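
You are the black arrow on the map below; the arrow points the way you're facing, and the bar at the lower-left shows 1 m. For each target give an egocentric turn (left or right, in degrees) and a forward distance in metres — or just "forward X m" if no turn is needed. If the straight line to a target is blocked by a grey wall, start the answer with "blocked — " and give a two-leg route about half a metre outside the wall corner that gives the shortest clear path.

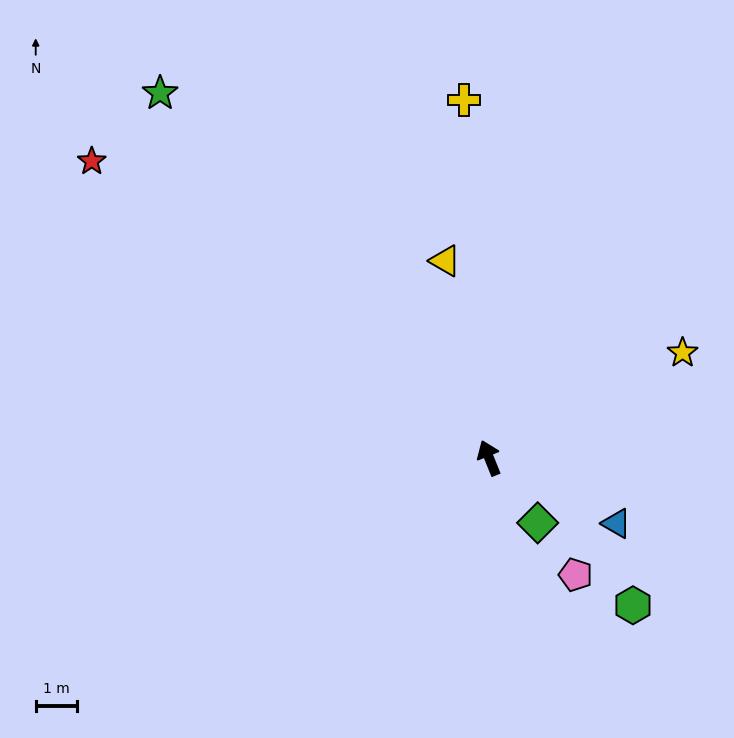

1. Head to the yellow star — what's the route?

turn right 83°, forward 5.4 m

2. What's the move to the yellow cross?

turn right 18°, forward 8.8 m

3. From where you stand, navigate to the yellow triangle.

turn right 9°, forward 4.9 m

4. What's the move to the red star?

turn left 31°, forward 12.1 m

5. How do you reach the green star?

turn left 20°, forward 12.0 m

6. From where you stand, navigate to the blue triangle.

turn right 139°, forward 3.5 m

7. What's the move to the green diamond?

turn right 165°, forward 2.0 m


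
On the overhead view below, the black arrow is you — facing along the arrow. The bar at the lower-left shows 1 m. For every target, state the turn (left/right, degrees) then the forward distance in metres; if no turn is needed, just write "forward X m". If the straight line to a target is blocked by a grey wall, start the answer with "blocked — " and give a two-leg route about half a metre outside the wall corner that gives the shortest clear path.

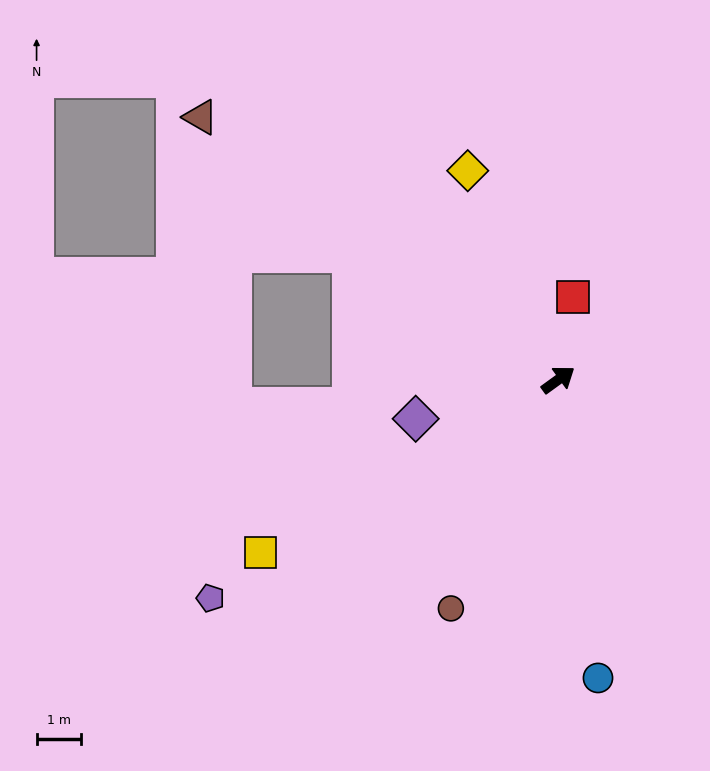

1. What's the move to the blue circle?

turn right 118°, forward 6.8 m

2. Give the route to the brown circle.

turn right 151°, forward 5.7 m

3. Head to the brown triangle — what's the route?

turn left 108°, forward 10.0 m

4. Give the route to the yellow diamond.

turn left 77°, forward 5.1 m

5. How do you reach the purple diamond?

turn left 159°, forward 3.3 m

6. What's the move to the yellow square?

turn left 174°, forward 7.8 m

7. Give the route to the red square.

turn left 44°, forward 1.9 m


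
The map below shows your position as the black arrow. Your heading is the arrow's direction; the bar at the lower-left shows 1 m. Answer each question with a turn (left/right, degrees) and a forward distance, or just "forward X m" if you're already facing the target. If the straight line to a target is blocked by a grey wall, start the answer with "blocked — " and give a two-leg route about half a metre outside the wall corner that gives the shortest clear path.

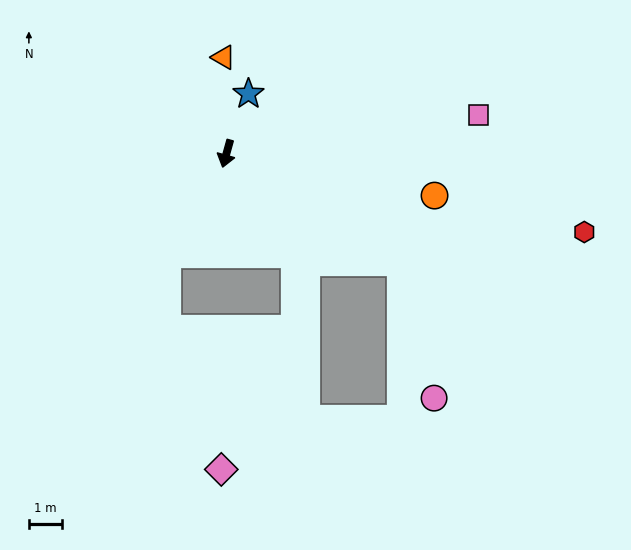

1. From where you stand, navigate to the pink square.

turn left 114°, forward 7.8 m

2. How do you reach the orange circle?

turn left 94°, forward 6.5 m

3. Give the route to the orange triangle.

turn right 163°, forward 2.9 m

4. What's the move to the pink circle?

blocked — turn left 74°, forward 6.3 m, then turn right 44°, forward 4.3 m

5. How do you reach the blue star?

turn left 175°, forward 1.9 m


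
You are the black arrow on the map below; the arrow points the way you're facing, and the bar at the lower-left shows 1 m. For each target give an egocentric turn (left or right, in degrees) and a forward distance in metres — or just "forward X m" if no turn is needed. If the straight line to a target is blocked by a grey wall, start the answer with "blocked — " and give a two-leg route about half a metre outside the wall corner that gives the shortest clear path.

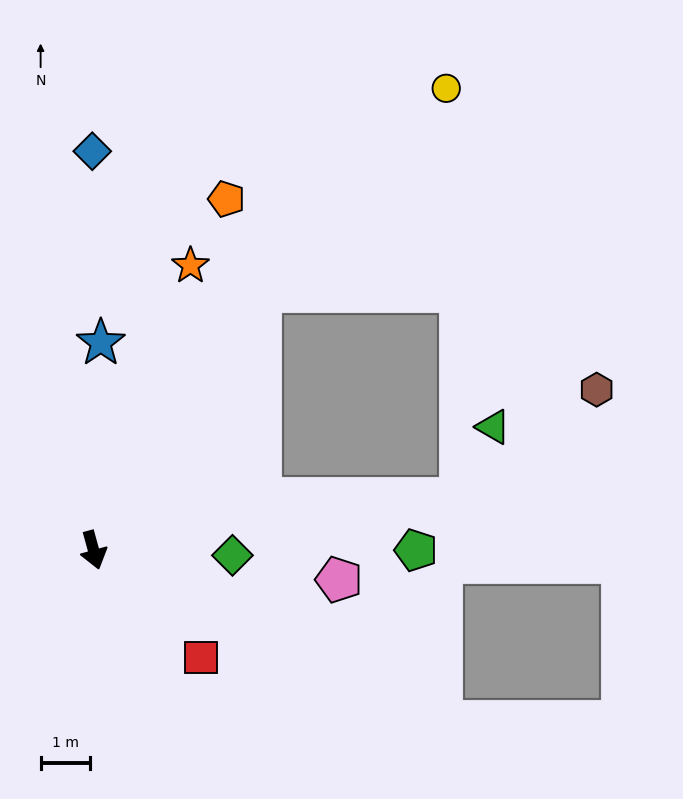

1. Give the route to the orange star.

turn left 146°, forward 6.1 m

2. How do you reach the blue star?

turn left 163°, forward 4.2 m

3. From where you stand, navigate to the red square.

turn left 30°, forward 3.1 m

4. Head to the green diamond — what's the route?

turn left 72°, forward 2.8 m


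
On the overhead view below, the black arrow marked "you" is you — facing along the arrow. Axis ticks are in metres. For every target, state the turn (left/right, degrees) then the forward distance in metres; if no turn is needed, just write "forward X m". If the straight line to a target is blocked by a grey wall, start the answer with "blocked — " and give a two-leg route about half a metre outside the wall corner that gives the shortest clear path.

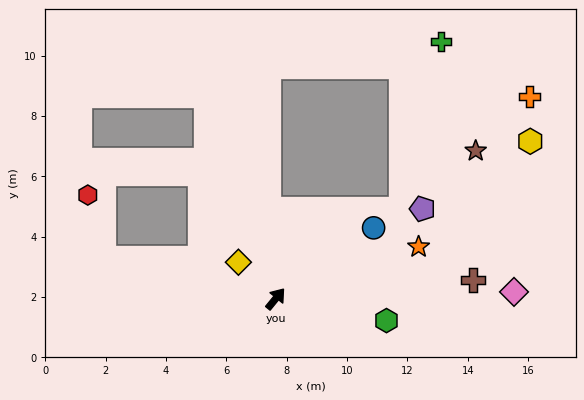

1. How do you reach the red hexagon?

blocked — turn left 116°, forward 5.9 m, then turn right 63°, forward 2.2 m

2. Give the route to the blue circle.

turn right 15°, forward 4.0 m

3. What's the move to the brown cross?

turn right 45°, forward 6.6 m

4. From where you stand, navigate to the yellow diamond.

turn left 85°, forward 1.7 m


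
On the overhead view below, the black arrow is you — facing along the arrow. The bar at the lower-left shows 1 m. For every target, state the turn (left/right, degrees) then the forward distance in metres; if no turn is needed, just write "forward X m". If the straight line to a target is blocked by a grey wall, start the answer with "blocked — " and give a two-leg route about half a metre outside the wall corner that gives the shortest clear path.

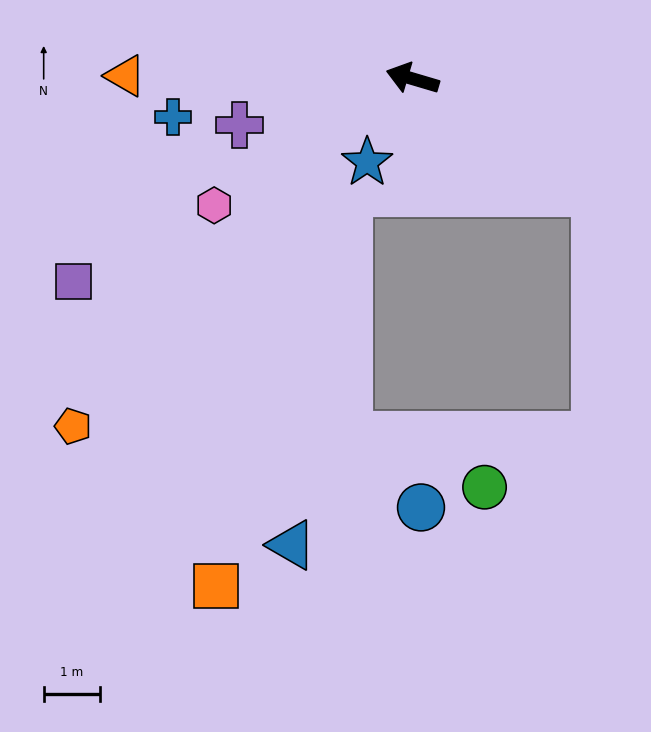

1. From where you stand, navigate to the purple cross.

turn left 32°, forward 3.2 m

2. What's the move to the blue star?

turn left 78°, forward 1.7 m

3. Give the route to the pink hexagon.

turn left 49°, forward 4.1 m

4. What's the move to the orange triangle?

turn left 16°, forward 5.1 m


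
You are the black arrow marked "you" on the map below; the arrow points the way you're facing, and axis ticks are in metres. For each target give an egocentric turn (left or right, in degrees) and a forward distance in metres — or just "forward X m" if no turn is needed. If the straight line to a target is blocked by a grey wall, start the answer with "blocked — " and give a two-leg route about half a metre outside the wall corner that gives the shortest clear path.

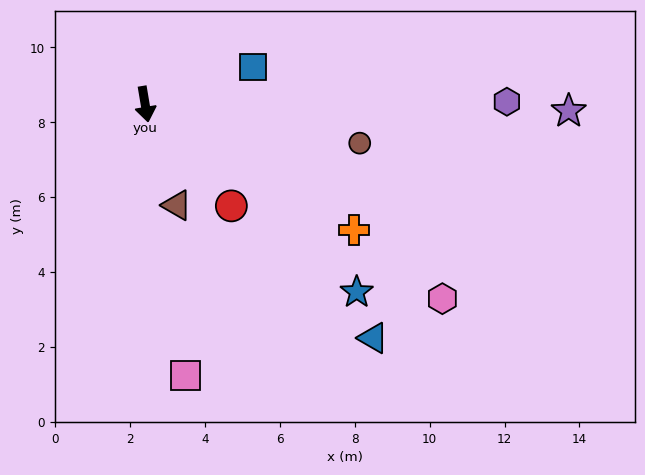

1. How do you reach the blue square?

turn left 100°, forward 3.1 m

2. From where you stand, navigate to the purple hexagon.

turn left 81°, forward 9.7 m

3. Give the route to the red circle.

turn left 31°, forward 3.6 m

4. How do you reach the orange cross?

turn left 49°, forward 6.5 m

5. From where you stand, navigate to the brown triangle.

turn left 8°, forward 2.8 m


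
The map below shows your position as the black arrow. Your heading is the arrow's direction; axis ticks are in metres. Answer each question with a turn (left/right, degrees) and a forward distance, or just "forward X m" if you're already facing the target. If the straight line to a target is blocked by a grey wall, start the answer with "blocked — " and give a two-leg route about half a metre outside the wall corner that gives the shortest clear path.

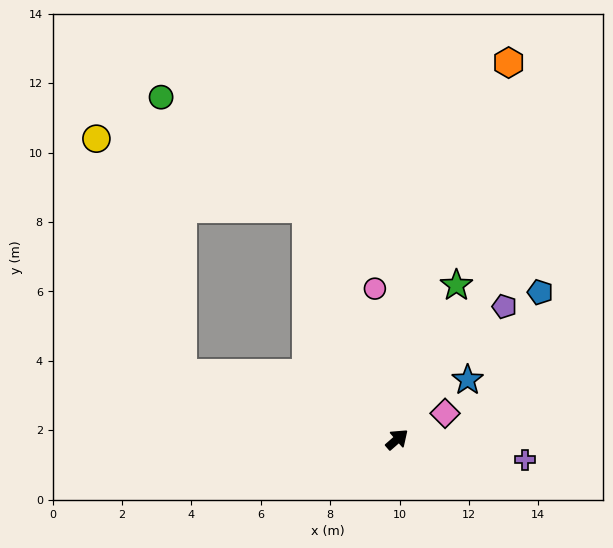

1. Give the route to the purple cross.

turn right 50°, forward 3.7 m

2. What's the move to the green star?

turn left 28°, forward 4.8 m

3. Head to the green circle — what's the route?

blocked — turn left 70°, forward 7.2 m, then turn left 31°, forward 5.3 m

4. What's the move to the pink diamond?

turn right 13°, forward 1.6 m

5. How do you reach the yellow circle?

blocked — turn left 70°, forward 7.2 m, then turn left 51°, forward 6.4 m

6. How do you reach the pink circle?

turn left 57°, forward 4.4 m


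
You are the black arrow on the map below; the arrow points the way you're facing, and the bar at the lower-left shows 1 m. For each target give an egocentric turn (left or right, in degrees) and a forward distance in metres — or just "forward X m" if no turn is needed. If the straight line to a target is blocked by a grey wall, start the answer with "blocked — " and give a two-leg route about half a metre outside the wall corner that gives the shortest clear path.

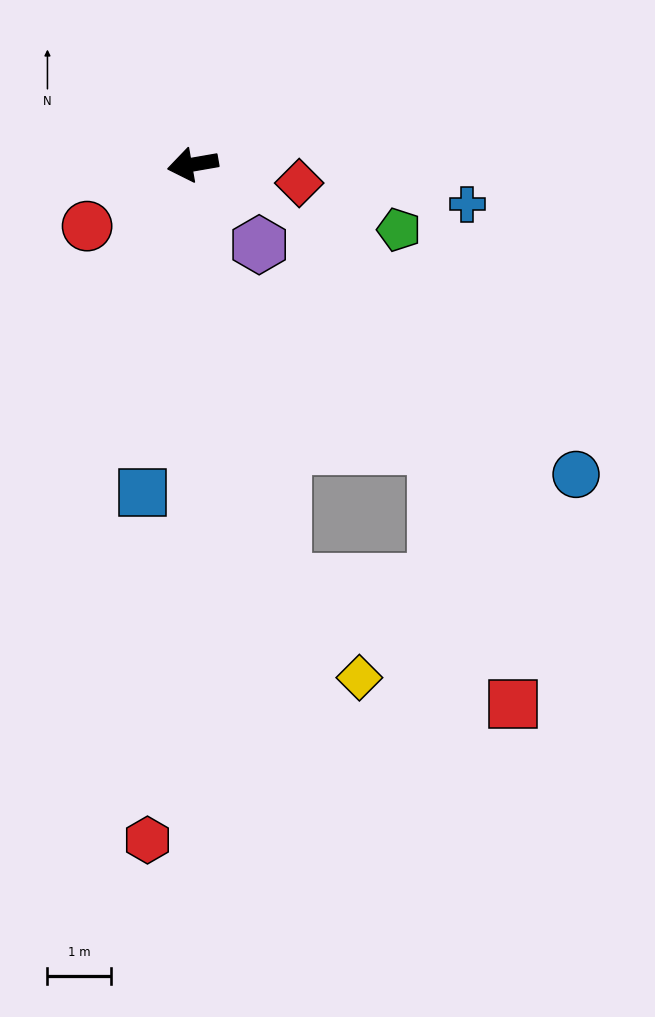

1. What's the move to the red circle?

turn left 20°, forward 1.9 m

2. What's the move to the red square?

blocked — turn left 93°, forward 6.7 m, then turn left 49°, forward 4.1 m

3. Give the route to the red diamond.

turn left 160°, forward 1.7 m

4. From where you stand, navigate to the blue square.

turn left 71°, forward 5.2 m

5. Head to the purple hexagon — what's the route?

turn left 120°, forward 1.6 m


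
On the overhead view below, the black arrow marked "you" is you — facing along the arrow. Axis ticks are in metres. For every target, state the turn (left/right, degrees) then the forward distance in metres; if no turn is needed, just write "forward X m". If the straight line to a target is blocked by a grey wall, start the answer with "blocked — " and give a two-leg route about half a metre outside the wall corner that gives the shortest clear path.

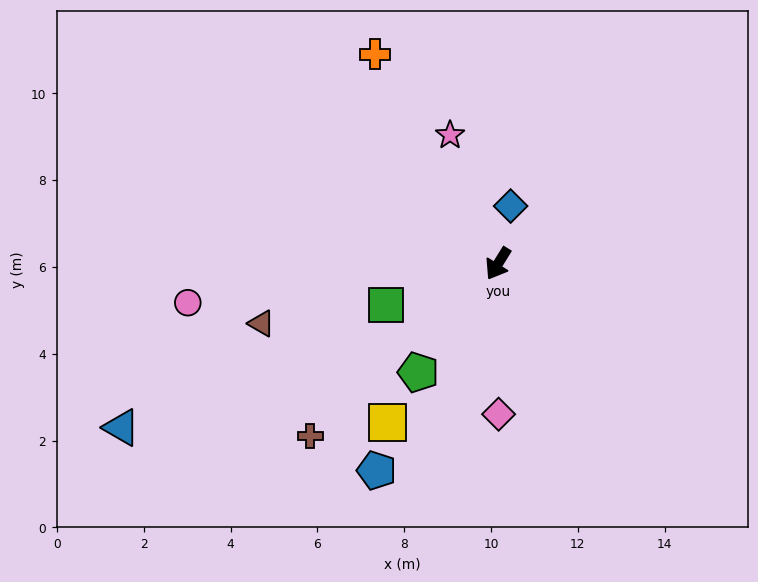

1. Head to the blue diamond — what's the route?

turn right 161°, forward 1.4 m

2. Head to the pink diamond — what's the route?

turn left 32°, forward 3.5 m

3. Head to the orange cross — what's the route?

turn right 118°, forward 5.6 m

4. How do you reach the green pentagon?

turn right 5°, forward 3.1 m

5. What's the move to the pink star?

turn right 128°, forward 3.2 m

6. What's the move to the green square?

turn right 38°, forward 2.7 m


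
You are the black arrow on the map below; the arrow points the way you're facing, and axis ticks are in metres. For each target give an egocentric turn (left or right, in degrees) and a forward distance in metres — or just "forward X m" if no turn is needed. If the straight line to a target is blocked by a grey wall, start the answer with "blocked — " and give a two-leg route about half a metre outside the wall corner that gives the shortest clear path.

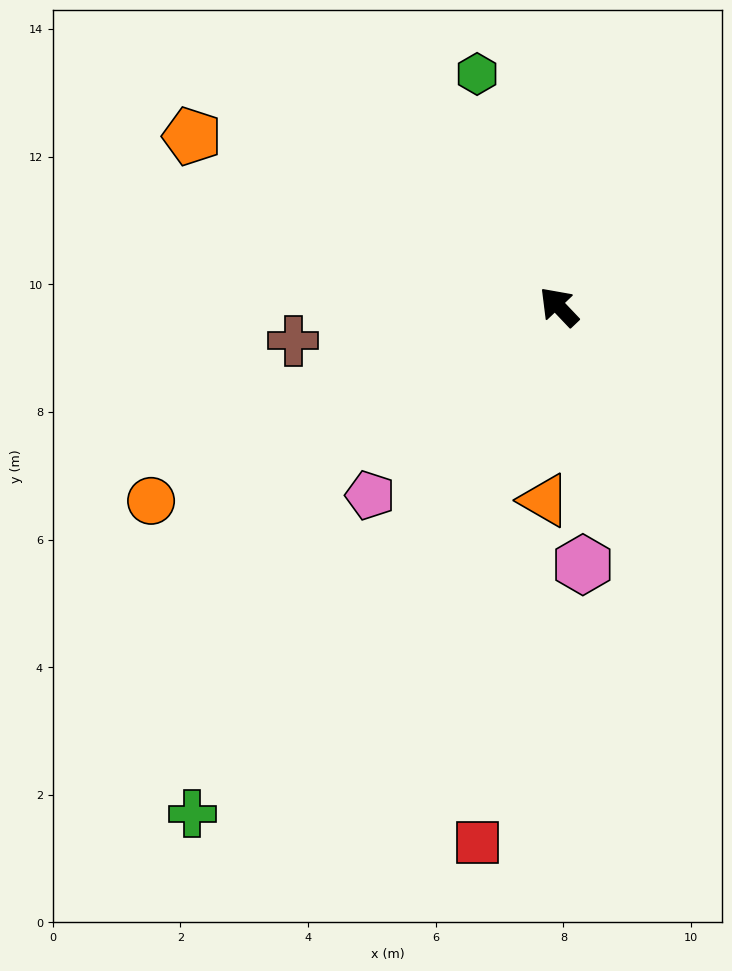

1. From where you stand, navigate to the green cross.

turn left 101°, forward 9.8 m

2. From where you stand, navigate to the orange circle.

turn left 72°, forward 7.1 m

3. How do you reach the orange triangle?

turn left 132°, forward 3.0 m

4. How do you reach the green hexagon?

turn right 24°, forward 3.9 m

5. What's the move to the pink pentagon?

turn left 91°, forward 4.2 m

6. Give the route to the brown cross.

turn left 54°, forward 4.2 m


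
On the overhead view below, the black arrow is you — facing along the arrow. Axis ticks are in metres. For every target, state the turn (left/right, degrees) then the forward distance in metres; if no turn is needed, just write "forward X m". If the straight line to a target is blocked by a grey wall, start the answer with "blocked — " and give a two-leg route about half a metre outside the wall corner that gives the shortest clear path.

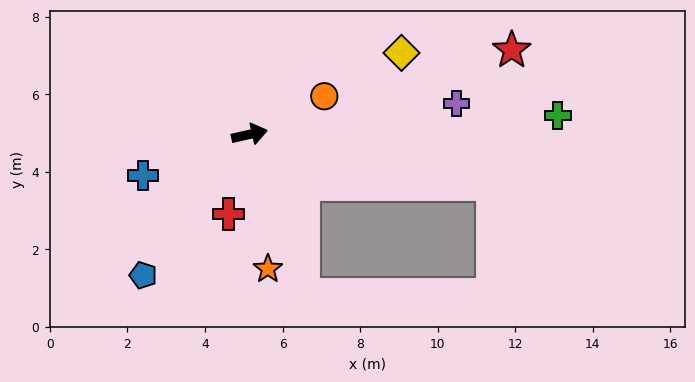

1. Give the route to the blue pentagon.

turn right 140°, forward 4.6 m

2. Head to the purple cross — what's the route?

turn right 4°, forward 5.4 m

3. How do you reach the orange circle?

turn left 14°, forward 2.2 m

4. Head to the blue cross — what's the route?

turn right 172°, forward 2.9 m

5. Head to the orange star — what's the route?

turn right 95°, forward 3.5 m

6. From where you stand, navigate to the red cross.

turn right 117°, forward 2.1 m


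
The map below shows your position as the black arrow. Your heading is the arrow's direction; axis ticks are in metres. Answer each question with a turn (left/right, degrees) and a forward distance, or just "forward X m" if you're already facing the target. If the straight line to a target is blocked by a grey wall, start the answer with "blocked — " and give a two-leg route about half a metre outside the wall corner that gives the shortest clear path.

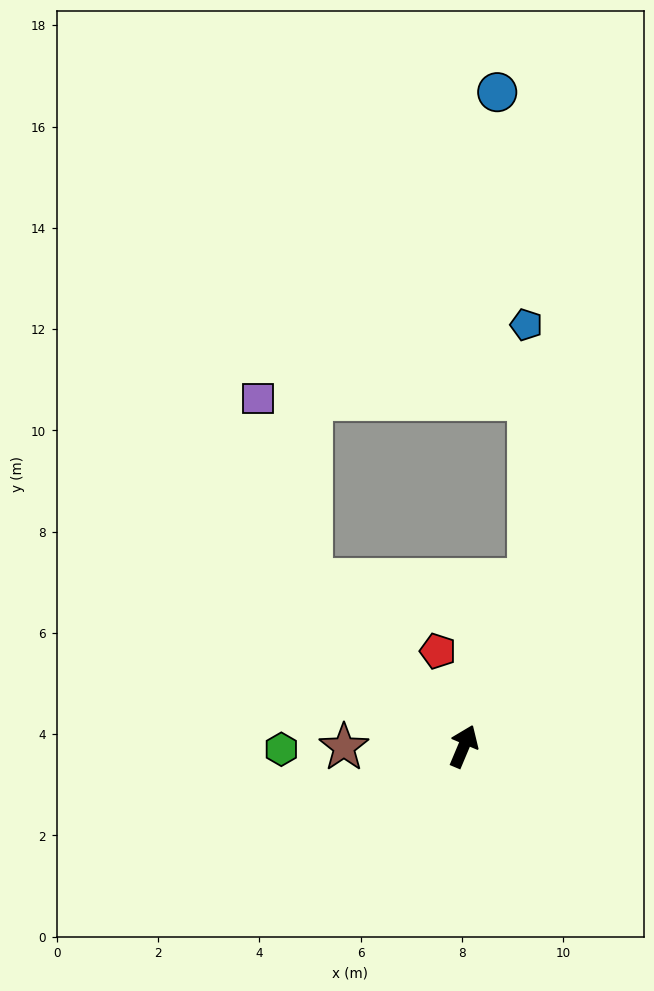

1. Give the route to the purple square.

blocked — turn left 65°, forward 4.5 m, then turn right 26°, forward 3.7 m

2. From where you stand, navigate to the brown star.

turn left 113°, forward 2.4 m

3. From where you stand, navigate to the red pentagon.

turn left 38°, forward 1.9 m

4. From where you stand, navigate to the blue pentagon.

blocked — forward 3.5 m, then turn left 23°, forward 5.0 m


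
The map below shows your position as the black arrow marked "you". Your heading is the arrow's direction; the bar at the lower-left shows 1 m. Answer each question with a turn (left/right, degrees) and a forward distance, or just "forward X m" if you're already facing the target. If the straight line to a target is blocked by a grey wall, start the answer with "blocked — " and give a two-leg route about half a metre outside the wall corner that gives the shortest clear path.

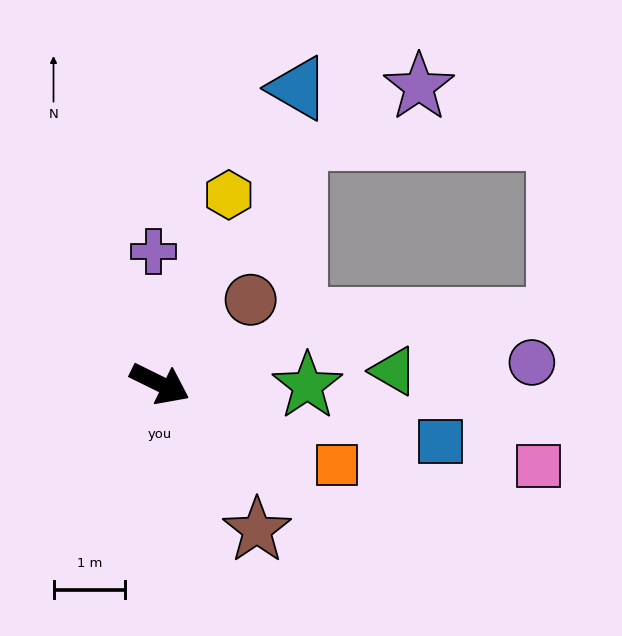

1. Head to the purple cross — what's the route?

turn left 119°, forward 1.8 m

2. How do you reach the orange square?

forward 2.7 m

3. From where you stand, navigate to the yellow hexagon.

turn left 96°, forward 2.8 m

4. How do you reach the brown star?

turn right 30°, forward 2.4 m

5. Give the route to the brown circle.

turn left 69°, forward 1.7 m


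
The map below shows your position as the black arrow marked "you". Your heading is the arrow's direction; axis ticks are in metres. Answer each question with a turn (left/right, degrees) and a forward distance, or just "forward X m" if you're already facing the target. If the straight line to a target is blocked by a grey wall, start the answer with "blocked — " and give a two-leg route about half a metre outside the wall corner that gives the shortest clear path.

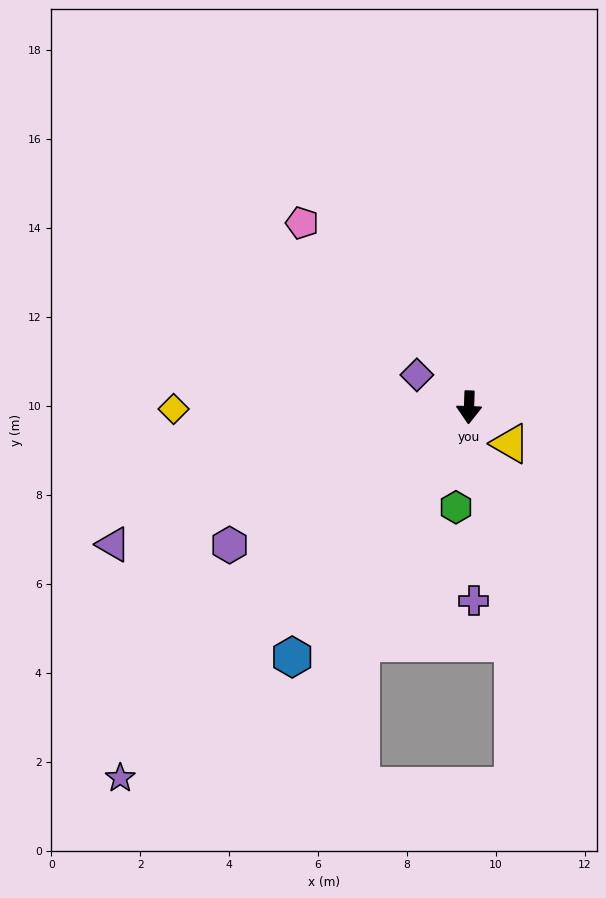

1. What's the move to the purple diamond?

turn right 120°, forward 1.4 m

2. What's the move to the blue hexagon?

turn right 33°, forward 6.9 m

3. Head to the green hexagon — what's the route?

turn right 6°, forward 2.3 m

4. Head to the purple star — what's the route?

turn right 41°, forward 11.4 m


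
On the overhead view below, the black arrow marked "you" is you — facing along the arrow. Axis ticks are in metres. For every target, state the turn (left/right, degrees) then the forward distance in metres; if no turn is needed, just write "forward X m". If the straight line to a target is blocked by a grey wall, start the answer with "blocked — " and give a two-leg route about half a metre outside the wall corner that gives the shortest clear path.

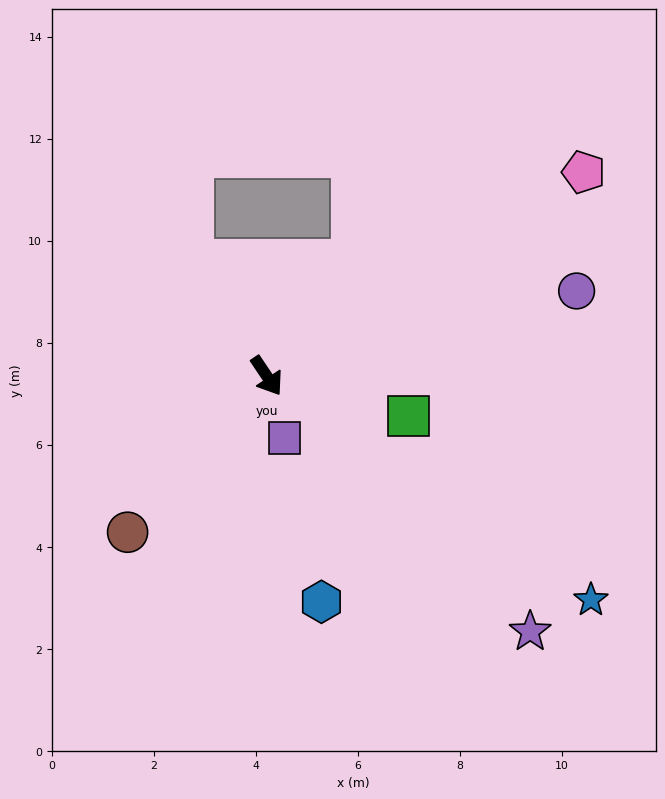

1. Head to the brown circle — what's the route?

turn right 76°, forward 4.1 m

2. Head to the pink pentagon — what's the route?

turn left 89°, forward 7.4 m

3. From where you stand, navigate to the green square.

turn left 40°, forward 2.9 m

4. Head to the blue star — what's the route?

turn left 22°, forward 7.7 m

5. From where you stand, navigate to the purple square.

turn right 18°, forward 1.3 m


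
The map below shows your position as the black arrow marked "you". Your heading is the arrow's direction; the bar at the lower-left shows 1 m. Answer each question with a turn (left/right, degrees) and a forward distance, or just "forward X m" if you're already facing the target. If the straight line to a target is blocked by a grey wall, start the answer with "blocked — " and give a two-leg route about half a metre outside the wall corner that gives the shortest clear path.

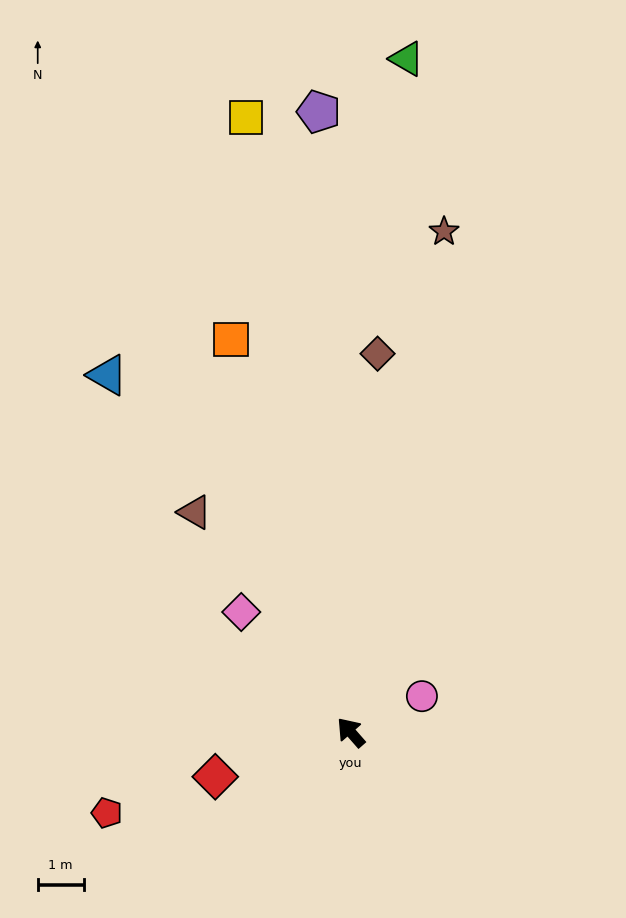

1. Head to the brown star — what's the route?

turn right 52°, forward 11.1 m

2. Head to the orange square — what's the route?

turn right 24°, forward 9.0 m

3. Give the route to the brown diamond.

turn right 45°, forward 8.3 m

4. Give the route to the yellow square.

turn right 32°, forward 13.6 m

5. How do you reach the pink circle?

turn right 104°, forward 1.7 m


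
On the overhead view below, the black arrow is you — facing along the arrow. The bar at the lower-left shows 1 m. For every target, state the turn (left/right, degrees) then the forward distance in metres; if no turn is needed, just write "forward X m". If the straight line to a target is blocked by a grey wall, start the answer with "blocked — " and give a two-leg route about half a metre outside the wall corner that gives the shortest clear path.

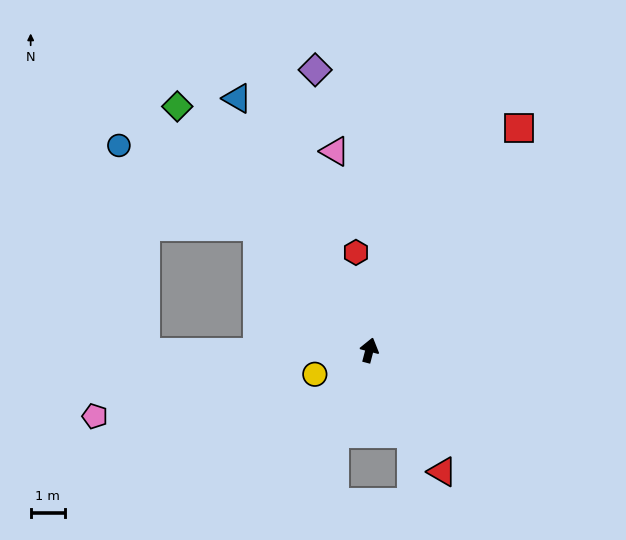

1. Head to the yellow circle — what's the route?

turn left 128°, forward 1.8 m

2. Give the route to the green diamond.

turn left 53°, forward 9.2 m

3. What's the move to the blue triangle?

turn left 42°, forward 8.4 m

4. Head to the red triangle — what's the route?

turn right 134°, forward 4.2 m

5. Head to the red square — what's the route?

turn right 19°, forward 7.9 m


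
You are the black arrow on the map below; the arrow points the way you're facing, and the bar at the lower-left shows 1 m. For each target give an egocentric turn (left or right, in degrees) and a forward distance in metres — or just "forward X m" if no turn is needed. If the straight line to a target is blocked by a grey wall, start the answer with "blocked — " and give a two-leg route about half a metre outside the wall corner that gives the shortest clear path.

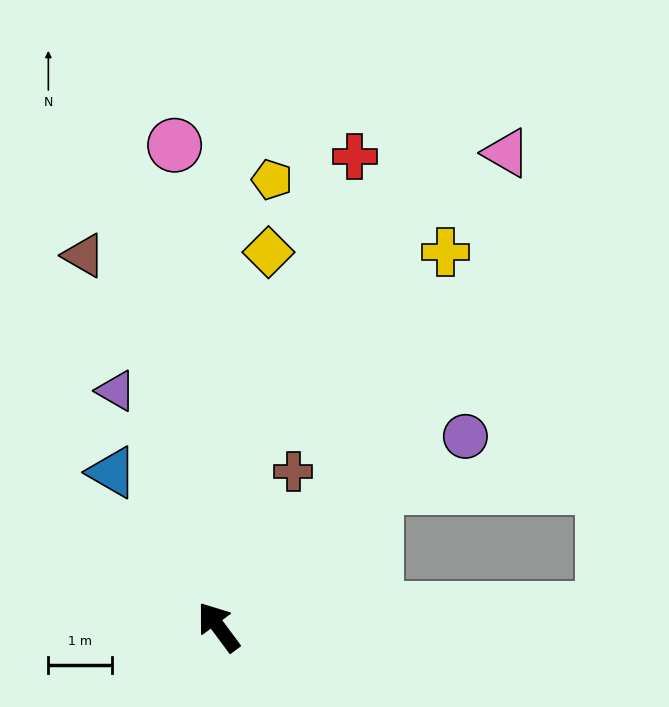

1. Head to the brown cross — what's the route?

turn right 62°, forward 2.7 m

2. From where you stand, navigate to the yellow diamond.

turn right 44°, forward 5.9 m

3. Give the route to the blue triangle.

turn right 2°, forward 2.9 m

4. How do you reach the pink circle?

turn right 31°, forward 7.6 m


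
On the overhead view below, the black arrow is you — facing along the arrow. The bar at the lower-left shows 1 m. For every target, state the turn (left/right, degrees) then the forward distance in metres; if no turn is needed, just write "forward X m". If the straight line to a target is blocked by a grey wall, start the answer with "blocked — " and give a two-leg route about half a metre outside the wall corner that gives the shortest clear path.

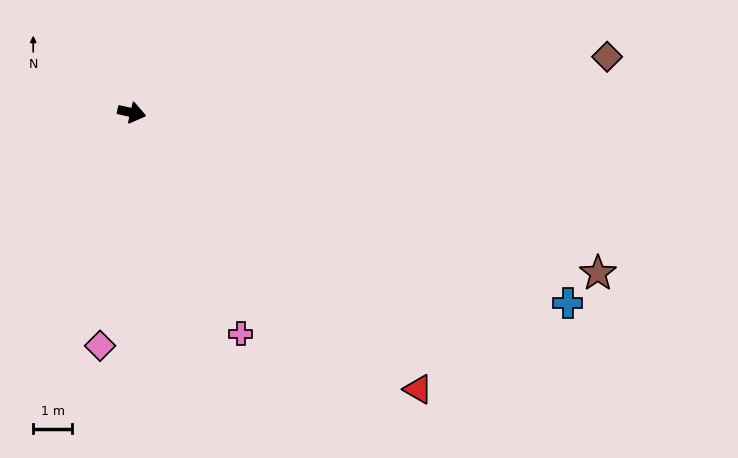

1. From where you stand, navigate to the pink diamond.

turn right 85°, forward 6.1 m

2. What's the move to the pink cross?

turn right 51°, forward 6.4 m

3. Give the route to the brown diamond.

turn left 19°, forward 12.4 m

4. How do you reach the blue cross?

turn right 11°, forward 12.3 m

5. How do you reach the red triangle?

turn right 31°, forward 10.3 m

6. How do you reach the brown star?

turn right 6°, forward 12.8 m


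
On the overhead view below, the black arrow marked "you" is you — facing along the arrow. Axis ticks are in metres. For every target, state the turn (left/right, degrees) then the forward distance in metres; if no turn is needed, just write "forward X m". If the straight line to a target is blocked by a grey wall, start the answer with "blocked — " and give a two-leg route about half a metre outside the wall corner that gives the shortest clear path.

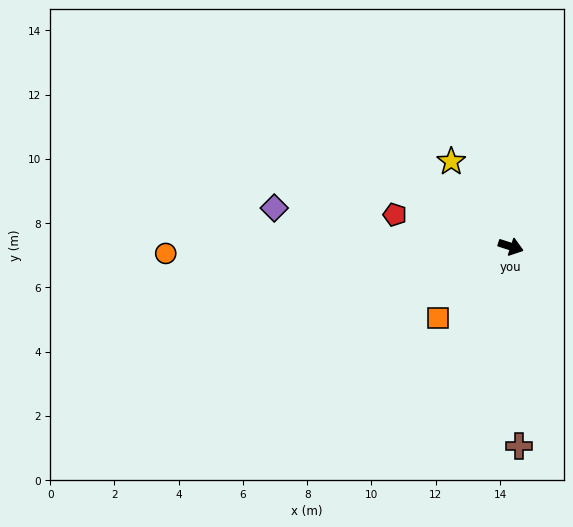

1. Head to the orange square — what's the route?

turn right 118°, forward 3.2 m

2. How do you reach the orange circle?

turn right 161°, forward 10.7 m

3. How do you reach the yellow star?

turn left 143°, forward 3.2 m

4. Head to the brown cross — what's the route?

turn right 70°, forward 6.2 m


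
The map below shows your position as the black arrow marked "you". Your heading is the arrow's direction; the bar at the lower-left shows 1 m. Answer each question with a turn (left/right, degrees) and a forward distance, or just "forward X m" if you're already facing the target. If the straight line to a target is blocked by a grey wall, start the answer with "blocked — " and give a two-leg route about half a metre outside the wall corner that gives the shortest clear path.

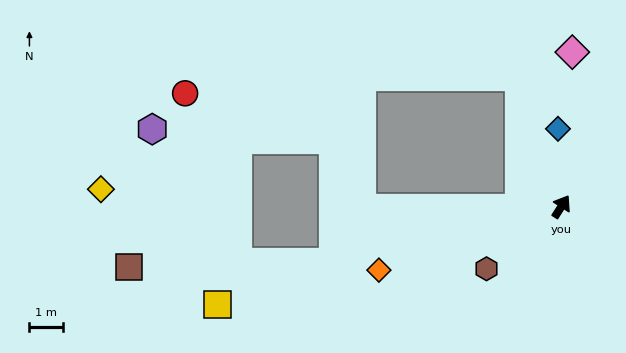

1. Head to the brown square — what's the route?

blocked — turn left 136°, forward 7.0 m, then turn right 12°, forward 6.1 m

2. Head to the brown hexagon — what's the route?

turn left 162°, forward 2.9 m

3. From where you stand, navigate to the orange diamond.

turn left 142°, forward 5.7 m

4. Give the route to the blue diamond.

turn left 35°, forward 2.3 m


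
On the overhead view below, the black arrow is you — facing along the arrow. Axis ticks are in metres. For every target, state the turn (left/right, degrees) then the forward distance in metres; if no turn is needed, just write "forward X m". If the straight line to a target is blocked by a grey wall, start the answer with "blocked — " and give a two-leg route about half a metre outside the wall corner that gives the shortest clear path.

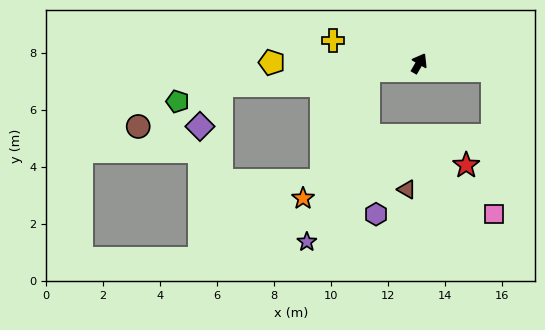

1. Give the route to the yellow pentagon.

turn left 120°, forward 5.2 m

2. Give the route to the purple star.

blocked — turn left 128°, forward 1.8 m, then turn left 62°, forward 6.4 m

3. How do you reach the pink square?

blocked — turn right 65°, forward 2.6 m, then turn right 84°, forward 5.1 m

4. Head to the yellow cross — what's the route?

turn left 105°, forward 3.1 m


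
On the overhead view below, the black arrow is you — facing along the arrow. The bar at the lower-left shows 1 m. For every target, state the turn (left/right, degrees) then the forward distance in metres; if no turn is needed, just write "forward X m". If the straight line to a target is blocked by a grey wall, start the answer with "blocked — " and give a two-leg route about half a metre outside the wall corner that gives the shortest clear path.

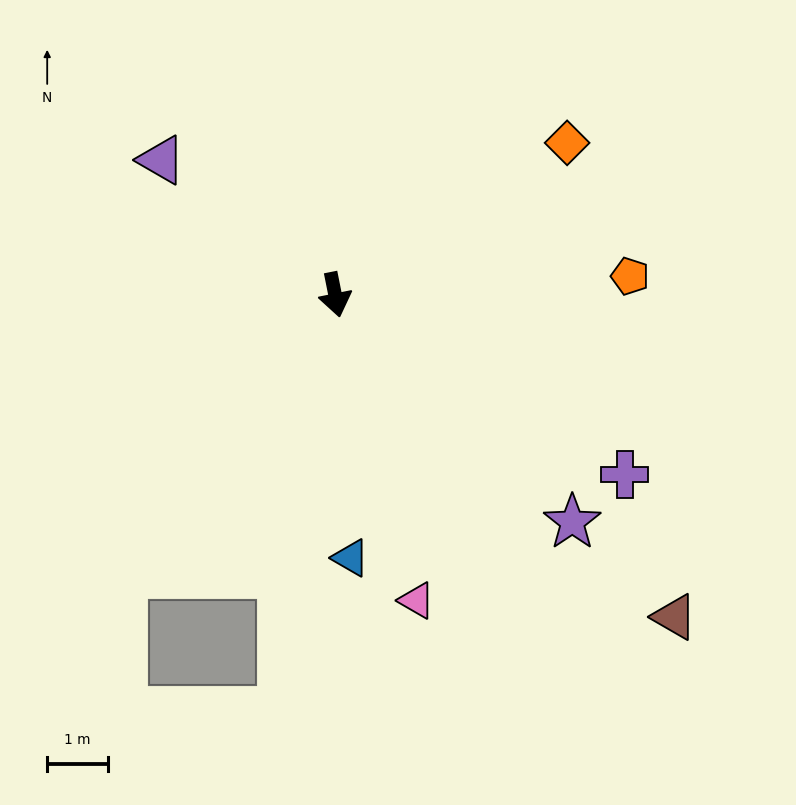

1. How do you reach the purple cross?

turn left 47°, forward 5.6 m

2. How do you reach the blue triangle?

turn right 8°, forward 4.4 m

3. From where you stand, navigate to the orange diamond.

turn left 112°, forward 4.6 m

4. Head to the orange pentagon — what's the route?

turn left 82°, forward 4.9 m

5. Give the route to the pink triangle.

turn left 4°, forward 5.2 m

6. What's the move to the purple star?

turn left 35°, forward 5.4 m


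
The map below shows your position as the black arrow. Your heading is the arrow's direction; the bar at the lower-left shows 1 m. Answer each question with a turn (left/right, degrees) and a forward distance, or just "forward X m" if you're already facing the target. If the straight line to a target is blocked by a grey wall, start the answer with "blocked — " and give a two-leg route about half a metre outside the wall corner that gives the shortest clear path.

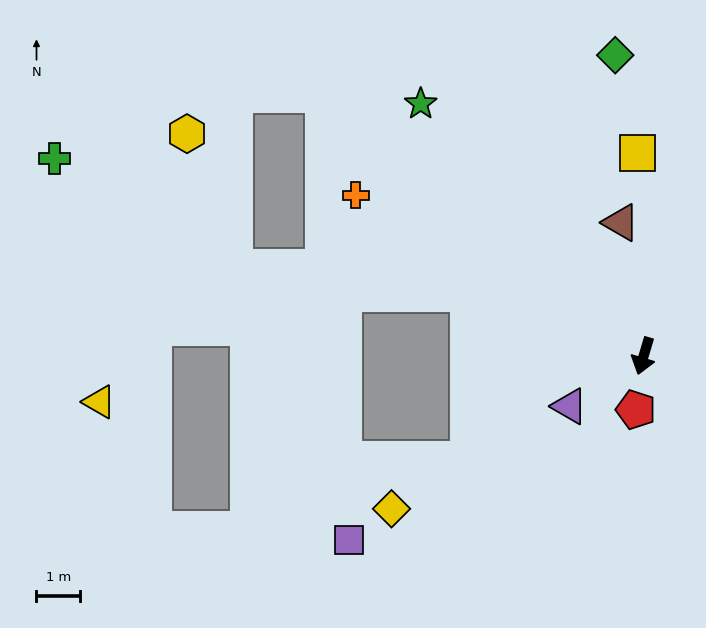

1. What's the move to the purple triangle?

turn right 39°, forward 2.1 m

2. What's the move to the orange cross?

turn right 103°, forward 7.6 m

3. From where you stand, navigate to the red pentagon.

turn left 8°, forward 1.2 m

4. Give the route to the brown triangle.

turn right 154°, forward 3.1 m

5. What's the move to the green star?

turn right 122°, forward 7.7 m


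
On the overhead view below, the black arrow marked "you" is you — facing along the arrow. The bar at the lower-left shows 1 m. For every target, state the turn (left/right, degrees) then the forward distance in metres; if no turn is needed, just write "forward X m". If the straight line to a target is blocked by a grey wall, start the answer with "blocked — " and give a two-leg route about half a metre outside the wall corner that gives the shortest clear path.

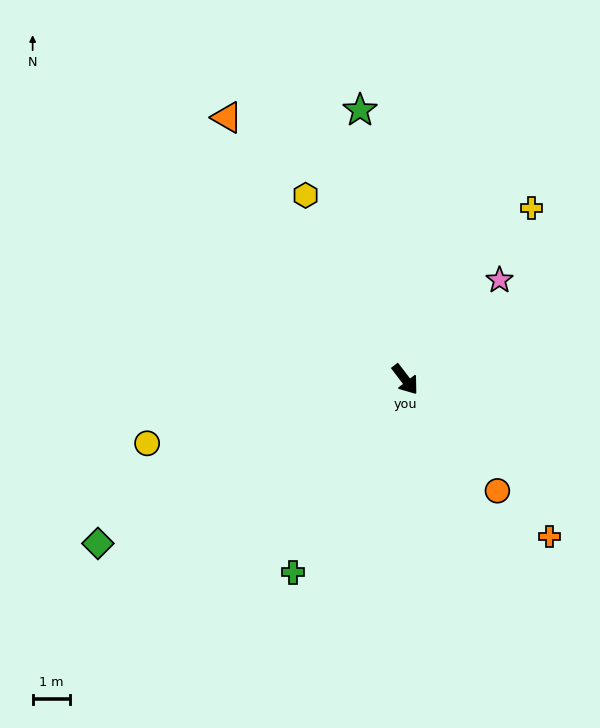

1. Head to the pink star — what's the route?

turn left 99°, forward 3.7 m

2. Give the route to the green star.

turn left 152°, forward 7.3 m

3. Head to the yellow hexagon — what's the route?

turn left 171°, forward 5.6 m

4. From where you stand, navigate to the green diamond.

turn right 99°, forward 9.3 m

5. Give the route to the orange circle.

turn left 2°, forward 3.9 m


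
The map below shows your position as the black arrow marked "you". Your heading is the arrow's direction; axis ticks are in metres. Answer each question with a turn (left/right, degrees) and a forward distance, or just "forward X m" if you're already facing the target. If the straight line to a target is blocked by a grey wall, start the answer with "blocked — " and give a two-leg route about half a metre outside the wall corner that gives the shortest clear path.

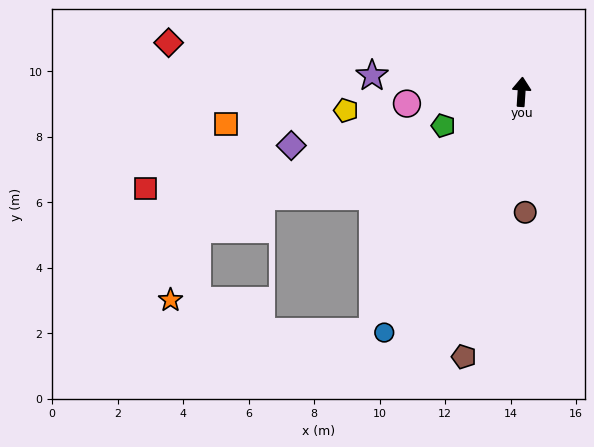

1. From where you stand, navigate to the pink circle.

turn left 100°, forward 3.5 m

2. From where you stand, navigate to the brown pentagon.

turn left 171°, forward 8.3 m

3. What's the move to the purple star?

turn left 88°, forward 4.6 m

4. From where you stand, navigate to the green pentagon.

turn left 117°, forward 2.6 m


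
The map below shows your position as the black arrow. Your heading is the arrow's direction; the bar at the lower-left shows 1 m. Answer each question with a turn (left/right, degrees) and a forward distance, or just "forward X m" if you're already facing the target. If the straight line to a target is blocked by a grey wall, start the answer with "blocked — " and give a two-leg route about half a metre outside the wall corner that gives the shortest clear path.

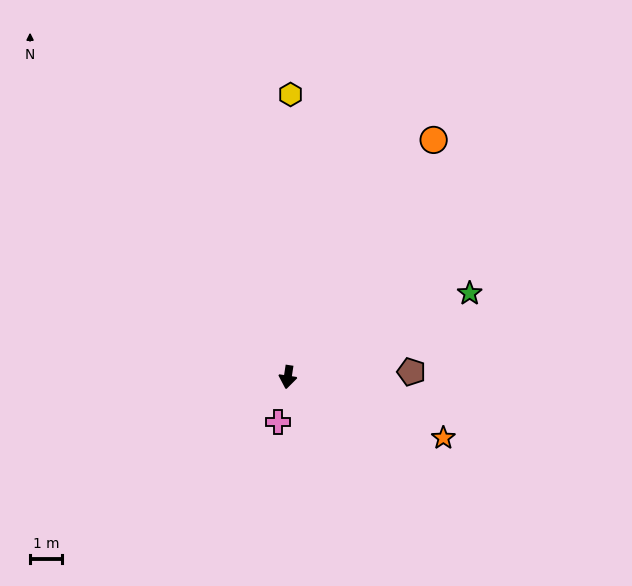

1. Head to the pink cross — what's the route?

turn right 4°, forward 1.5 m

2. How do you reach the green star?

turn left 123°, forward 6.3 m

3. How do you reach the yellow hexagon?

turn right 172°, forward 8.9 m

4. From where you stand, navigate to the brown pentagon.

turn left 101°, forward 3.9 m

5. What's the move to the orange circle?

turn left 157°, forward 8.8 m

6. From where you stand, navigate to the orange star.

turn left 77°, forward 5.3 m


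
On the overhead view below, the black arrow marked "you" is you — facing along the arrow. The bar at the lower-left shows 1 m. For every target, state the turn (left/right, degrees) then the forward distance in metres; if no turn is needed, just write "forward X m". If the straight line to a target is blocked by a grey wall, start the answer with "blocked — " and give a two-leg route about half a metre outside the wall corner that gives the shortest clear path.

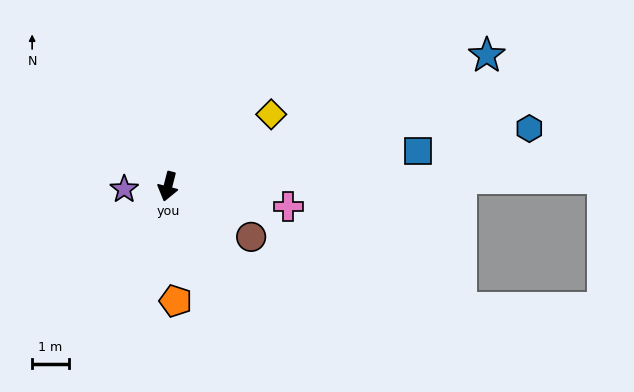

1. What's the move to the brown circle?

turn left 73°, forward 2.6 m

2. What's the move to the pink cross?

turn left 95°, forward 3.3 m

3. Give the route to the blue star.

turn left 127°, forward 9.4 m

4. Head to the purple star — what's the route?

turn right 72°, forward 1.2 m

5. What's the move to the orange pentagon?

turn left 18°, forward 3.1 m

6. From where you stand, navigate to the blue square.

turn left 113°, forward 6.9 m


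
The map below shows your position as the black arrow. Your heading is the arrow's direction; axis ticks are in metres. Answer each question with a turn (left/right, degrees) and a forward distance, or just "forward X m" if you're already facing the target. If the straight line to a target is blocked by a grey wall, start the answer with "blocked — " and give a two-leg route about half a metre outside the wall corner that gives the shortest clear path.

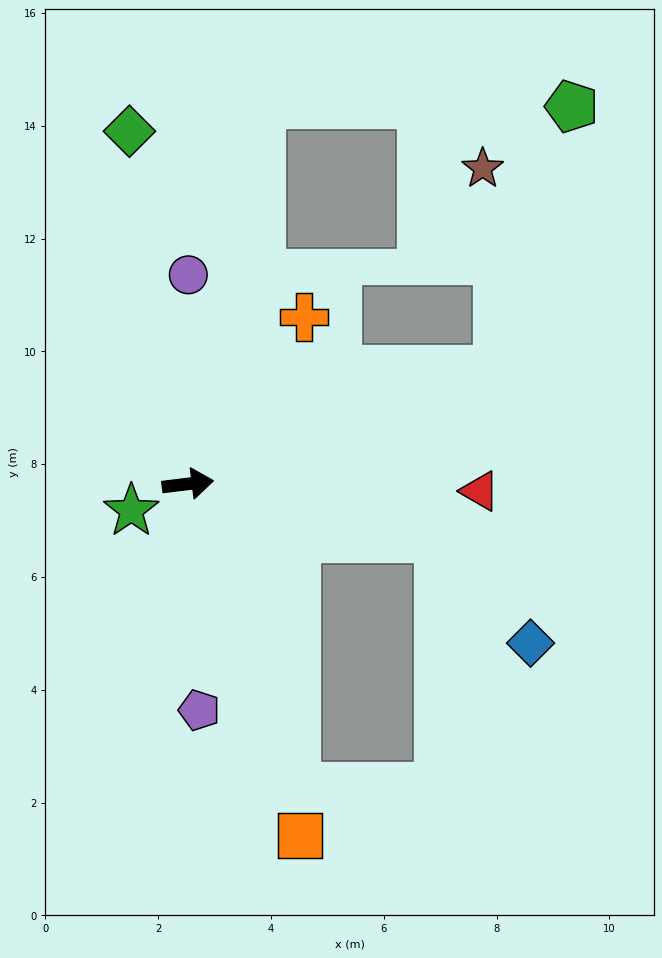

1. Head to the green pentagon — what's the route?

blocked — turn left 13°, forward 5.8 m, then turn left 54°, forward 4.9 m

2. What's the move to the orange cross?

turn left 48°, forward 3.6 m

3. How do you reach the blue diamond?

blocked — turn right 19°, forward 4.5 m, then turn right 36°, forward 2.5 m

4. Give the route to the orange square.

turn right 79°, forward 6.5 m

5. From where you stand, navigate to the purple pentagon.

turn right 94°, forward 4.0 m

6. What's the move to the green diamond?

turn left 92°, forward 6.3 m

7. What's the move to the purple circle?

turn left 83°, forward 3.7 m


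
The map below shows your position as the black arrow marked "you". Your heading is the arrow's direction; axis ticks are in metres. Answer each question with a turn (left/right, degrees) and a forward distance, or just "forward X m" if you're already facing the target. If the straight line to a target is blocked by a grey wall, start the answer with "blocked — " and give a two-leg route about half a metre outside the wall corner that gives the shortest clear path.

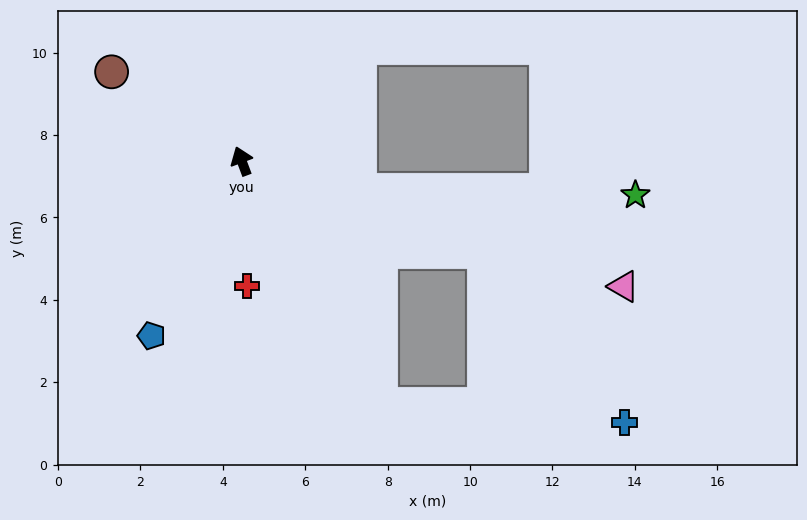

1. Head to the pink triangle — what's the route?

turn right 129°, forward 9.8 m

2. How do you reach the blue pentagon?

turn left 132°, forward 4.8 m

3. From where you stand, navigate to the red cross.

turn left 162°, forward 3.0 m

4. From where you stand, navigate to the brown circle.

turn left 35°, forward 3.8 m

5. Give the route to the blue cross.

blocked — turn right 131°, forward 6.3 m, then turn right 30°, forward 5.4 m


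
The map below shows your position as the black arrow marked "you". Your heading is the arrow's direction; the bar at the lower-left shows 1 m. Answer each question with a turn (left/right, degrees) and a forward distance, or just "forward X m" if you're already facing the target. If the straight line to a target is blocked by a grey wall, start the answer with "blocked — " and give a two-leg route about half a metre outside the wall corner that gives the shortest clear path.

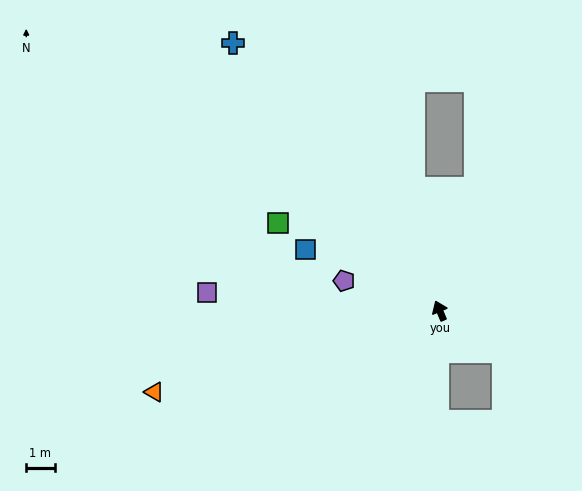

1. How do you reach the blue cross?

turn left 15°, forward 11.9 m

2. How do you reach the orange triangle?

turn left 83°, forward 10.5 m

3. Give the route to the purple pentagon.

turn left 50°, forward 3.5 m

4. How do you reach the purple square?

turn left 63°, forward 8.2 m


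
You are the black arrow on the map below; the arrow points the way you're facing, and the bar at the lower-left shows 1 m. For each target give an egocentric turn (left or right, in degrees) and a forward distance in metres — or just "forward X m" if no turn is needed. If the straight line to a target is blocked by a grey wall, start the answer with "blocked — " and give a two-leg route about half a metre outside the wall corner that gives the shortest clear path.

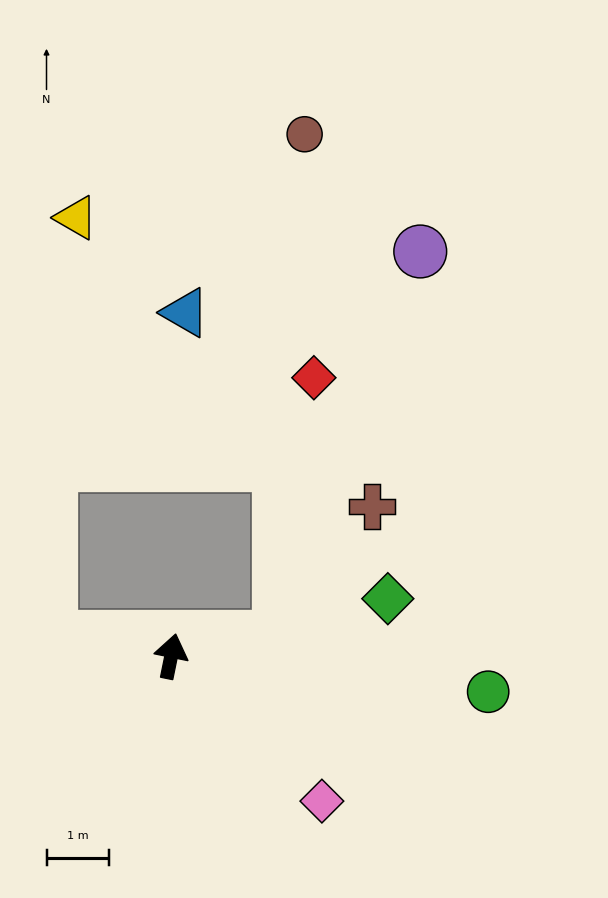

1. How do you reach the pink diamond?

turn right 122°, forward 3.3 m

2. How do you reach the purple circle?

blocked — turn right 68°, forward 1.8 m, then turn left 59°, forward 6.6 m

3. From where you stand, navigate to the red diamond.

blocked — turn right 68°, forward 1.8 m, then turn left 72°, forward 4.2 m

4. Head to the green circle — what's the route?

turn right 85°, forward 5.1 m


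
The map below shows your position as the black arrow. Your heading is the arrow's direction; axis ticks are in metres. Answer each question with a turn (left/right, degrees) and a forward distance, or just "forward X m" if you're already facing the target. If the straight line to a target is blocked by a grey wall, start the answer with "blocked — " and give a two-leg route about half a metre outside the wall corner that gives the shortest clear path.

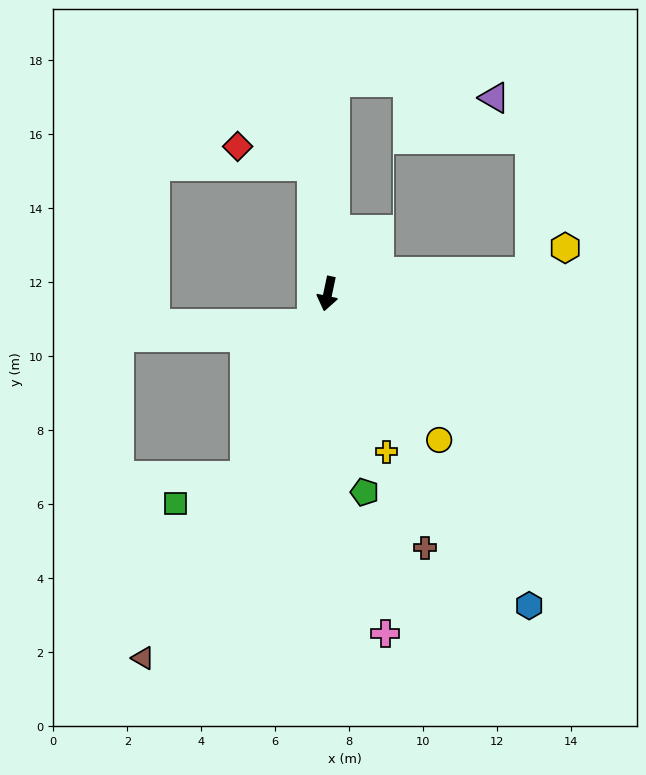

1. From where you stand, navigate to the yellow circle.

turn left 49°, forward 5.0 m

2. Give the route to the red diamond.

blocked — turn right 161°, forward 3.5 m, then turn left 69°, forward 2.1 m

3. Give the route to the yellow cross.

turn left 32°, forward 4.6 m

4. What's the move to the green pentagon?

turn left 22°, forward 5.5 m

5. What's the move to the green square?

blocked — turn right 12°, forward 5.4 m, then turn right 45°, forward 2.0 m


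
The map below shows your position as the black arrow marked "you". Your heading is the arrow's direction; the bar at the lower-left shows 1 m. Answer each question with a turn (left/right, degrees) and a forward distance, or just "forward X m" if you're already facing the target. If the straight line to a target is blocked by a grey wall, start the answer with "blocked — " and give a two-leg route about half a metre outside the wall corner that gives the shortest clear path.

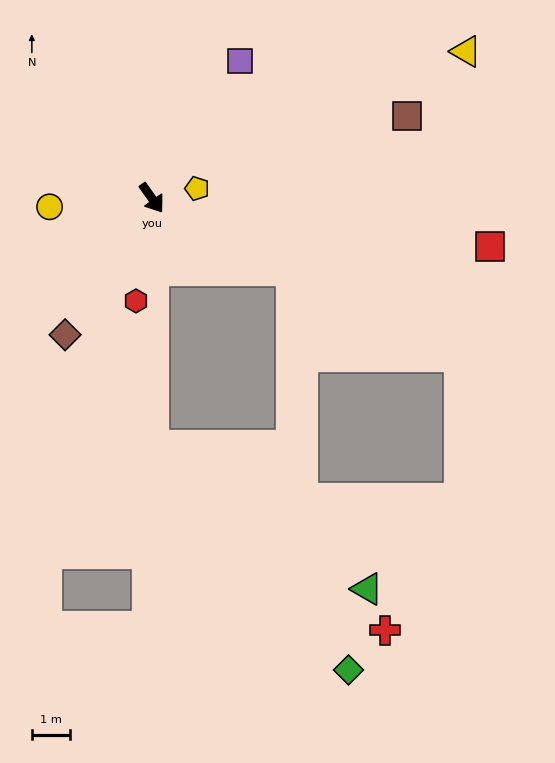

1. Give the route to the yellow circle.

turn right 120°, forward 2.7 m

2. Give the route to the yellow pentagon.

turn left 66°, forward 1.2 m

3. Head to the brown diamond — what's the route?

turn right 68°, forward 4.3 m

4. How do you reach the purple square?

turn left 112°, forward 4.3 m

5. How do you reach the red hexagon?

turn right 44°, forward 2.7 m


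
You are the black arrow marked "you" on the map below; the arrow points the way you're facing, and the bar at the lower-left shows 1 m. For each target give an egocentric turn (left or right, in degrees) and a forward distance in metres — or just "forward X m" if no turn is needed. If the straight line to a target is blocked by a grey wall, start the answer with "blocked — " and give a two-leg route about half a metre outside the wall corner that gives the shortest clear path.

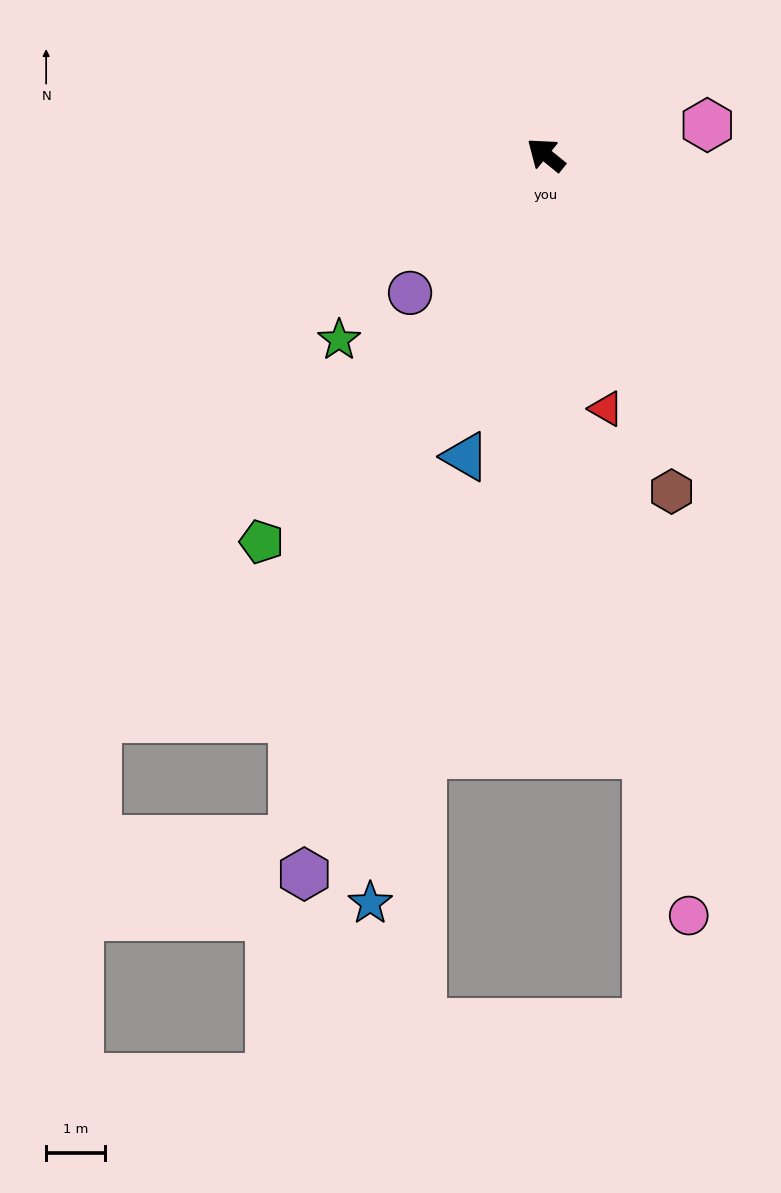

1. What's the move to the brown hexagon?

turn left 150°, forward 6.1 m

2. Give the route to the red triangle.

turn left 142°, forward 4.4 m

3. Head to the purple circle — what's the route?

turn left 85°, forward 3.3 m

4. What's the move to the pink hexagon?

turn right 131°, forward 2.8 m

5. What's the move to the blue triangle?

turn left 114°, forward 5.3 m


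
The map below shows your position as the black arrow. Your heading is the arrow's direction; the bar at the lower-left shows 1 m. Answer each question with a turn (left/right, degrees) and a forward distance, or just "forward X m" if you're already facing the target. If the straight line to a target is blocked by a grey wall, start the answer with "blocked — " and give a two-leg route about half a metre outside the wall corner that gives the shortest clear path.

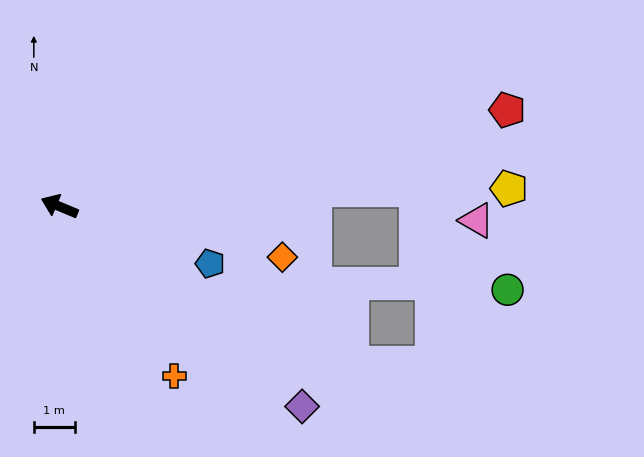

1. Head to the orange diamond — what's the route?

turn right 170°, forward 5.5 m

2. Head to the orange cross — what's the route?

turn left 147°, forward 5.0 m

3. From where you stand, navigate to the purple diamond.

turn left 163°, forward 7.6 m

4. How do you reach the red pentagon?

turn right 145°, forward 11.1 m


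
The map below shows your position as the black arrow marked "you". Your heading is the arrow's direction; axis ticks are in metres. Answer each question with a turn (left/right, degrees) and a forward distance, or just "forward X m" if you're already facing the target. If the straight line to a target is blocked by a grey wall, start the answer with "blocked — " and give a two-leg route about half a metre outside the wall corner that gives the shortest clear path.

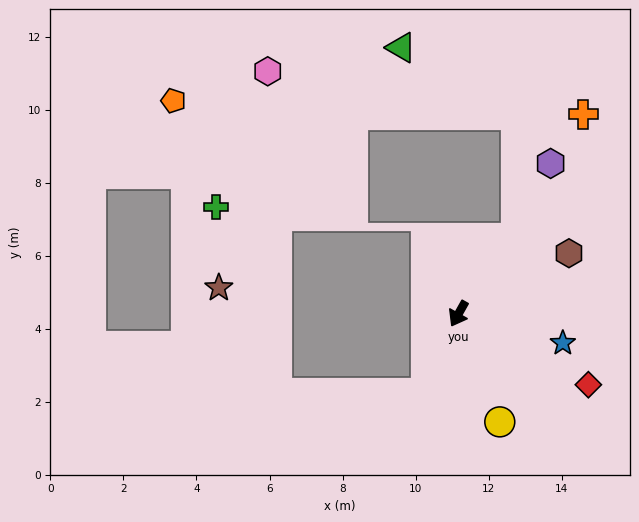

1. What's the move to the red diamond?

turn left 91°, forward 4.0 m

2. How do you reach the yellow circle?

turn left 50°, forward 3.2 m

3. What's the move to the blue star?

turn left 104°, forward 3.0 m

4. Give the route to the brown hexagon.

turn left 148°, forward 3.4 m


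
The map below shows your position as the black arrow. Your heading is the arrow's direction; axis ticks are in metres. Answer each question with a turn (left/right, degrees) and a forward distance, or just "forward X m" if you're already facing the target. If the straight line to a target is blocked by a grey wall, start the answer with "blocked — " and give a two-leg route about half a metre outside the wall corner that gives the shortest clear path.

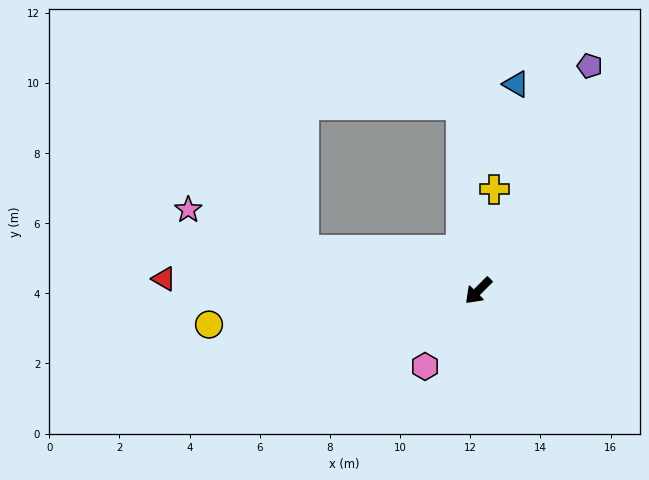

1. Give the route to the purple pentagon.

turn right 161°, forward 7.1 m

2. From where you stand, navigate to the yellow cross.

turn right 144°, forward 2.9 m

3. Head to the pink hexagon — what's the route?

turn left 10°, forward 2.6 m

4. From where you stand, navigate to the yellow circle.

turn right 38°, forward 7.7 m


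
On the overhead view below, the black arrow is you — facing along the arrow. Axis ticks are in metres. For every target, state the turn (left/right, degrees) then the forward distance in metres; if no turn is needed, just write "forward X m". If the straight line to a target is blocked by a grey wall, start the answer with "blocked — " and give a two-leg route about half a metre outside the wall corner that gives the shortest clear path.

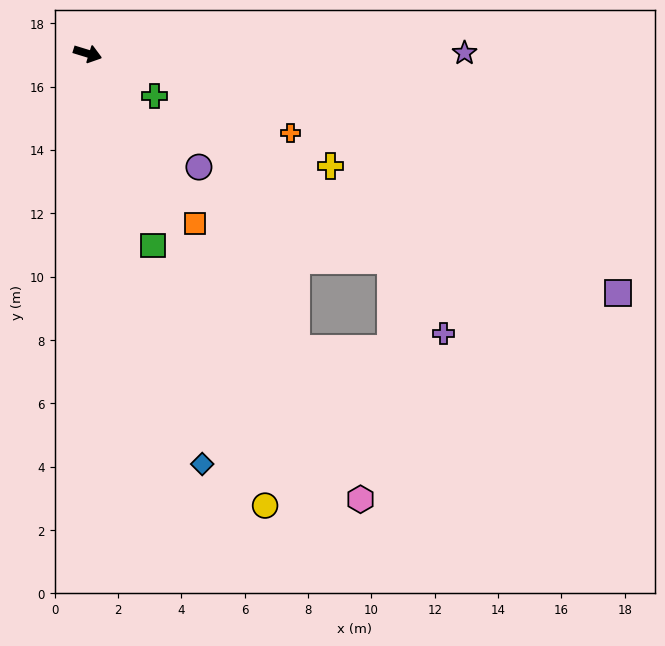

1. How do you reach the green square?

turn right 54°, forward 6.4 m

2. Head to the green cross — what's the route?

turn right 15°, forward 2.5 m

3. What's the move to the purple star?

turn left 17°, forward 11.9 m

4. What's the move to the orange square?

turn right 41°, forward 6.3 m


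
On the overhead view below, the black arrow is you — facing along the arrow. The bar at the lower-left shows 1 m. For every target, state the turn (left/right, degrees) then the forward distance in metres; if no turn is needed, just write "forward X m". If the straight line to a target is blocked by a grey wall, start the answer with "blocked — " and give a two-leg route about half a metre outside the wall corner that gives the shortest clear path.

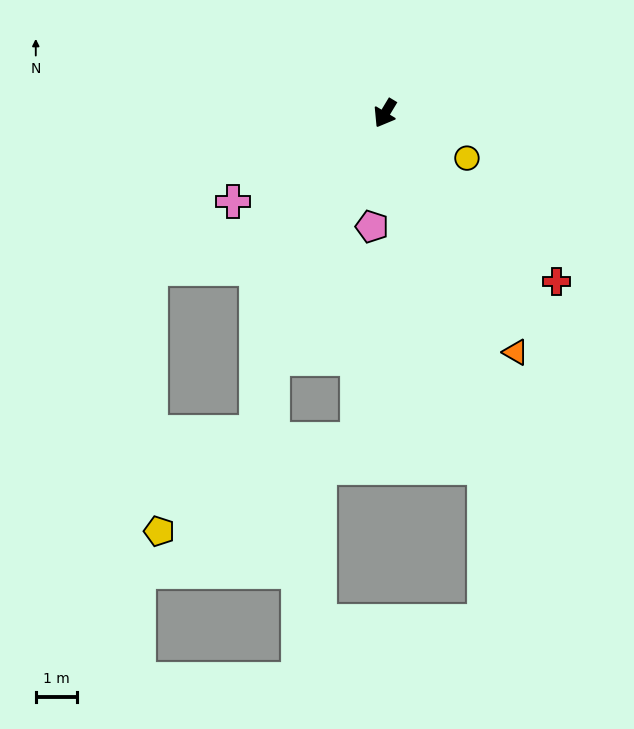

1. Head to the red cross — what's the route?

turn left 77°, forward 5.8 m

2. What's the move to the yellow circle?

turn left 92°, forward 2.3 m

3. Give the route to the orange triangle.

turn left 60°, forward 6.6 m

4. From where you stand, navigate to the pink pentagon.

turn left 24°, forward 2.8 m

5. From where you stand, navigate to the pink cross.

turn right 29°, forward 4.3 m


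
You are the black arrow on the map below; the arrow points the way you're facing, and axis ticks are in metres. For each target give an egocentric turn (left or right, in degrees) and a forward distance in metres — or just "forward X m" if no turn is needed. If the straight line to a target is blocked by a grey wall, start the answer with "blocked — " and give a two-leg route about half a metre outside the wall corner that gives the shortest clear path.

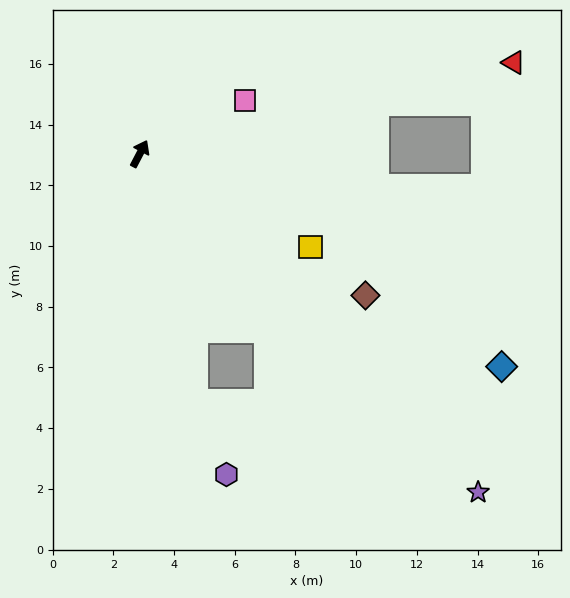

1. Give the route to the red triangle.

turn right 49°, forward 12.7 m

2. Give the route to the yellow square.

turn right 91°, forward 6.4 m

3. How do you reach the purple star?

turn right 107°, forward 15.8 m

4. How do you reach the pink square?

turn right 36°, forward 3.9 m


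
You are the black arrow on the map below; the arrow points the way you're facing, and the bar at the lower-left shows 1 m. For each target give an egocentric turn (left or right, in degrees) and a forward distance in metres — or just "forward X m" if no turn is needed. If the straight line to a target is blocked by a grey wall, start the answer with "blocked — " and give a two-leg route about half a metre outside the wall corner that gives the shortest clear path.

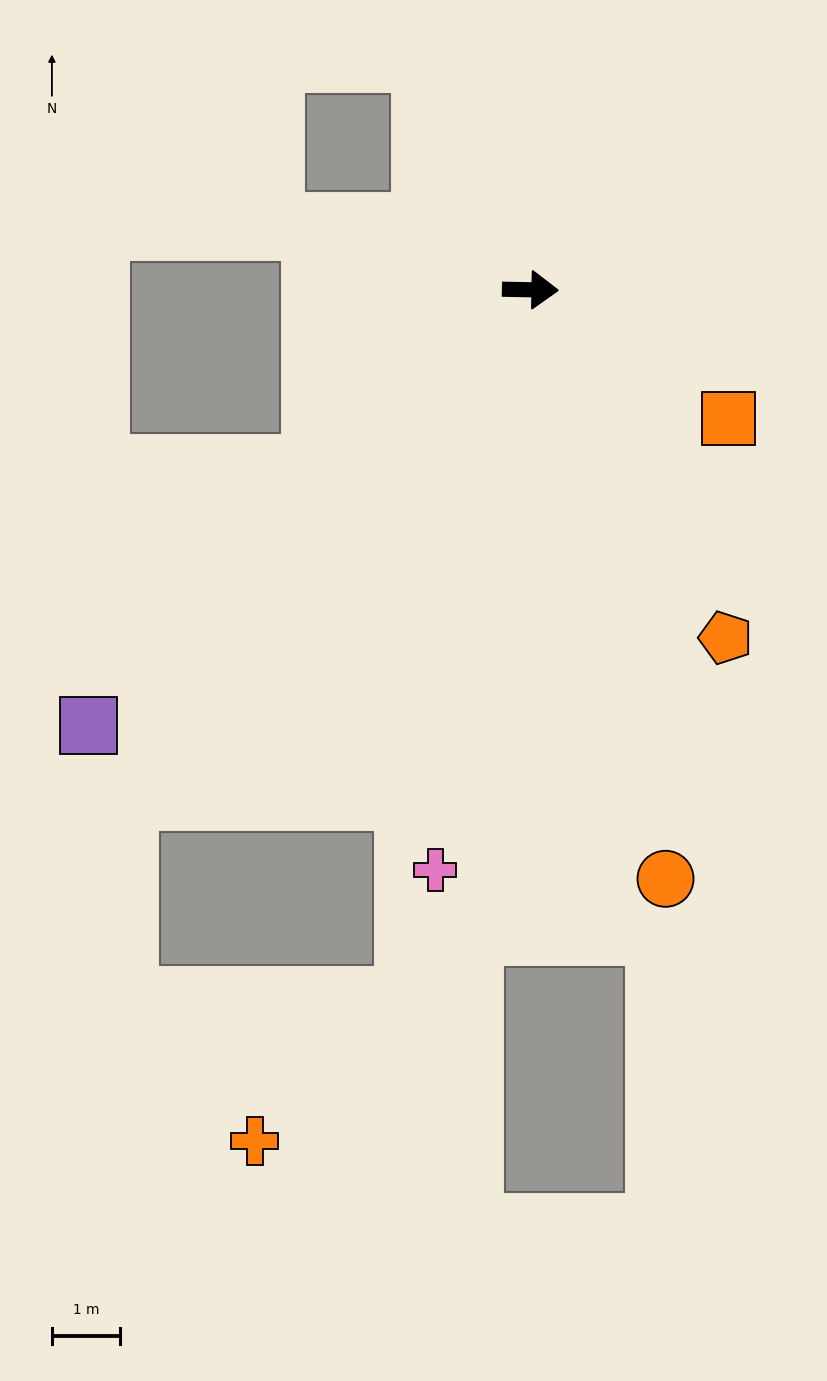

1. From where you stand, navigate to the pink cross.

turn right 98°, forward 8.6 m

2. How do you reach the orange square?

turn right 32°, forward 3.5 m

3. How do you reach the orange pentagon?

turn right 60°, forward 5.8 m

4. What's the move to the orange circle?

turn right 76°, forward 8.9 m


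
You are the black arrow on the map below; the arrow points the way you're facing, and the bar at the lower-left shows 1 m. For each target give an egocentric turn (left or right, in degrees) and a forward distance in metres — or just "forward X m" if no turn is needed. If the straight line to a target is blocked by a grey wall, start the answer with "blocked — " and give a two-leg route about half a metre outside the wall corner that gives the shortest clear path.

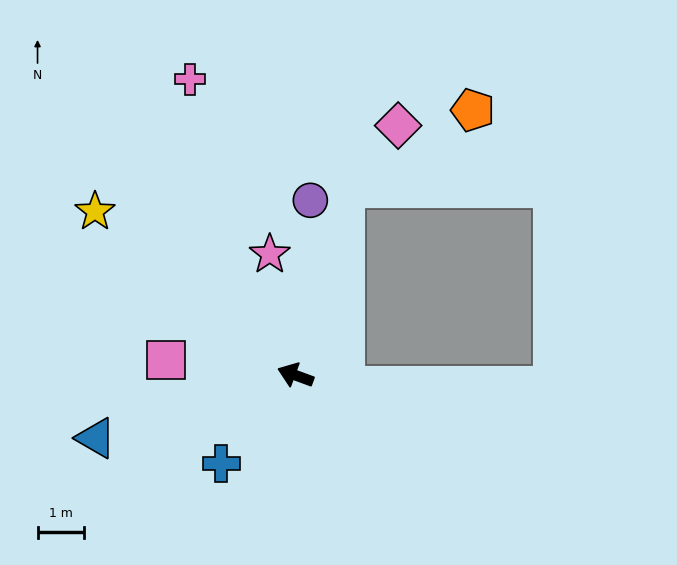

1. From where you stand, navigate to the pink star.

turn right 58°, forward 2.7 m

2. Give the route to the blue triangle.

turn left 38°, forward 4.5 m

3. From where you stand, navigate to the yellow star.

turn right 19°, forward 5.6 m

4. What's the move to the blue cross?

turn left 70°, forward 2.5 m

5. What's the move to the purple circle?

turn right 75°, forward 3.8 m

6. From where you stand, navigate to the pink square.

turn left 13°, forward 2.8 m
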